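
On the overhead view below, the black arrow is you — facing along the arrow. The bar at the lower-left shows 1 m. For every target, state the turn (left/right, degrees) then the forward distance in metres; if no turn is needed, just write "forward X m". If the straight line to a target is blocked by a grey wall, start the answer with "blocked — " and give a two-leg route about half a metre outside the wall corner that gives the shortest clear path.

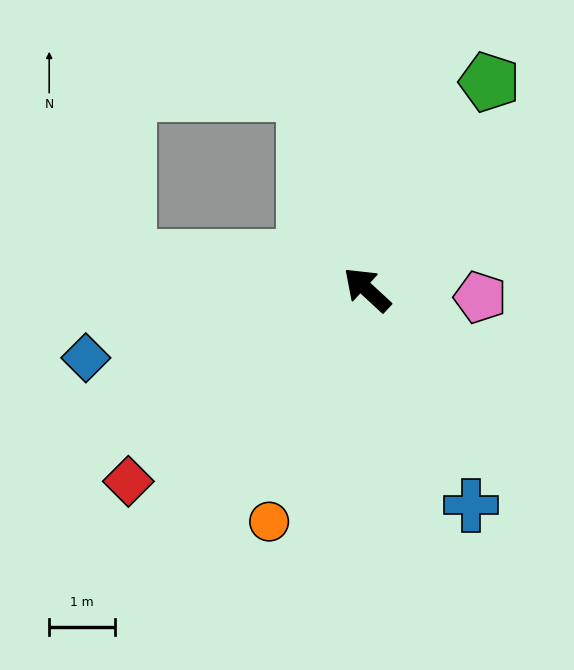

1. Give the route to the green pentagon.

turn right 78°, forward 3.7 m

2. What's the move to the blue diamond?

turn left 56°, forward 4.4 m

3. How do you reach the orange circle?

turn left 110°, forward 3.8 m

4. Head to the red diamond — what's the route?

turn left 82°, forward 4.7 m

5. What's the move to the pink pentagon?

turn right 141°, forward 1.7 m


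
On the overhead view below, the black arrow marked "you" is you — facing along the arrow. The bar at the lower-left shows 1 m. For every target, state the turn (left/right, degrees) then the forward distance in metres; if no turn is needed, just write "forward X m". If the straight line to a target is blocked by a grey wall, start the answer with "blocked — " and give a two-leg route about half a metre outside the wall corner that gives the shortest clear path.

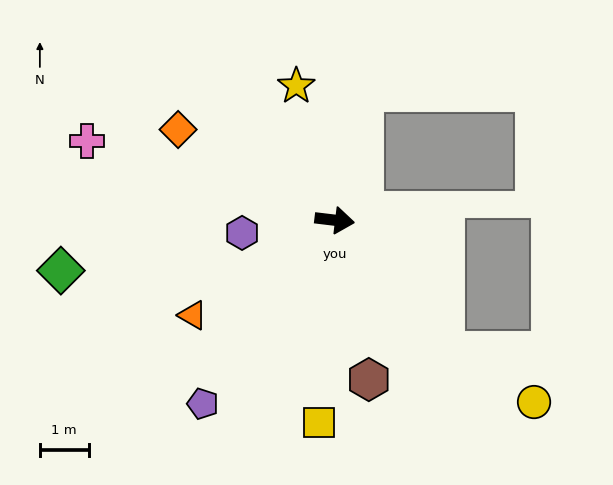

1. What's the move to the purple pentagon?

turn right 119°, forward 4.6 m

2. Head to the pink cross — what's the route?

turn left 169°, forward 5.3 m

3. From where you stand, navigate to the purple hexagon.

turn right 165°, forward 1.9 m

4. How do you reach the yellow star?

turn left 113°, forward 2.9 m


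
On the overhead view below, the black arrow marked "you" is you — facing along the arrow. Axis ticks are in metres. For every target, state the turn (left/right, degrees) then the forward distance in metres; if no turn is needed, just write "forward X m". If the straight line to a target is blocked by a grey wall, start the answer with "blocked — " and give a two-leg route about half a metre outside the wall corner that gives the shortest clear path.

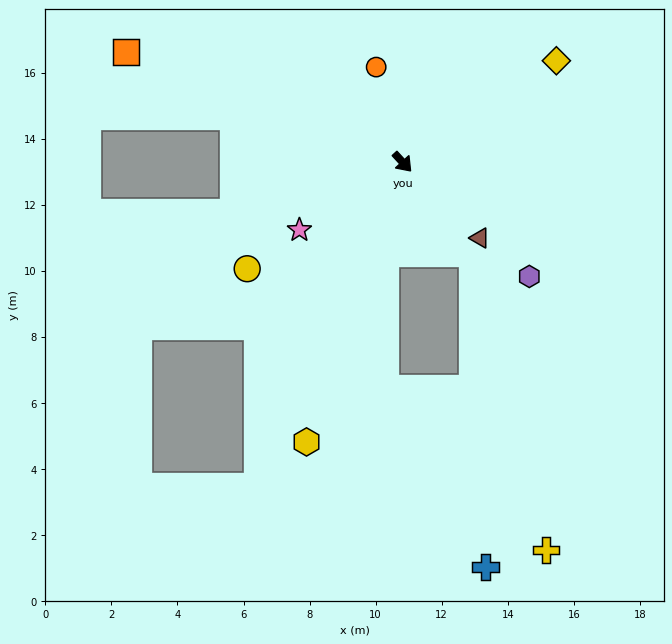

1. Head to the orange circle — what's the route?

turn left 153°, forward 3.0 m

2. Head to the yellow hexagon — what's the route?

turn right 61°, forward 9.0 m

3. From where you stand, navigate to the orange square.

turn right 154°, forward 9.0 m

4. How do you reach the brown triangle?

turn left 3°, forward 3.3 m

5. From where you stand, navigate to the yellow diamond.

turn left 81°, forward 5.6 m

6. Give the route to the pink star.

turn right 99°, forward 3.7 m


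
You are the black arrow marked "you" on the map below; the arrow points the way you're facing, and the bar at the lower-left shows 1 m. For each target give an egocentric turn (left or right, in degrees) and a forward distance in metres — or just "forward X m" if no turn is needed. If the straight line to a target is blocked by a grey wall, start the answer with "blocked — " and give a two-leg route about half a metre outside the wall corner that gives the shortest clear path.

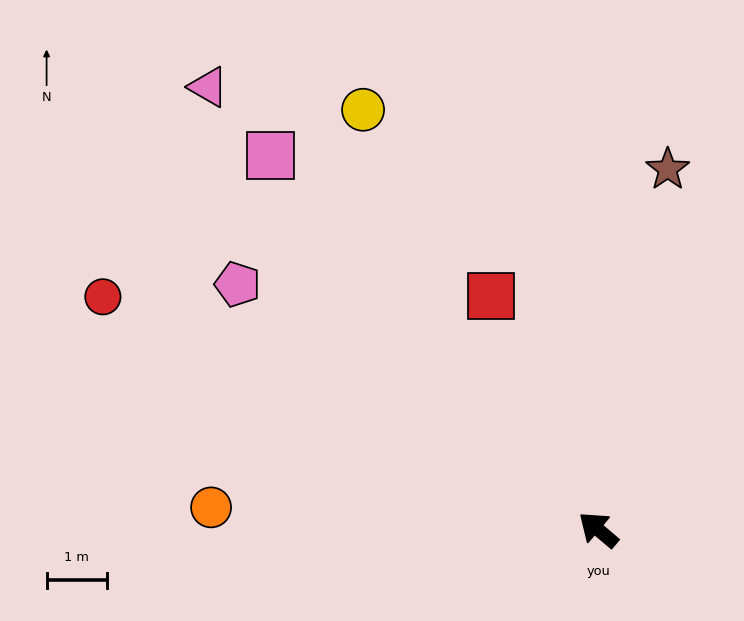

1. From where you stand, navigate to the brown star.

turn right 61°, forward 6.1 m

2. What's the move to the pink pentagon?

turn left 6°, forward 7.2 m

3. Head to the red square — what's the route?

turn right 25°, forward 4.2 m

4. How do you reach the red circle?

turn left 15°, forward 9.1 m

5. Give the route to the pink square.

turn right 9°, forward 8.2 m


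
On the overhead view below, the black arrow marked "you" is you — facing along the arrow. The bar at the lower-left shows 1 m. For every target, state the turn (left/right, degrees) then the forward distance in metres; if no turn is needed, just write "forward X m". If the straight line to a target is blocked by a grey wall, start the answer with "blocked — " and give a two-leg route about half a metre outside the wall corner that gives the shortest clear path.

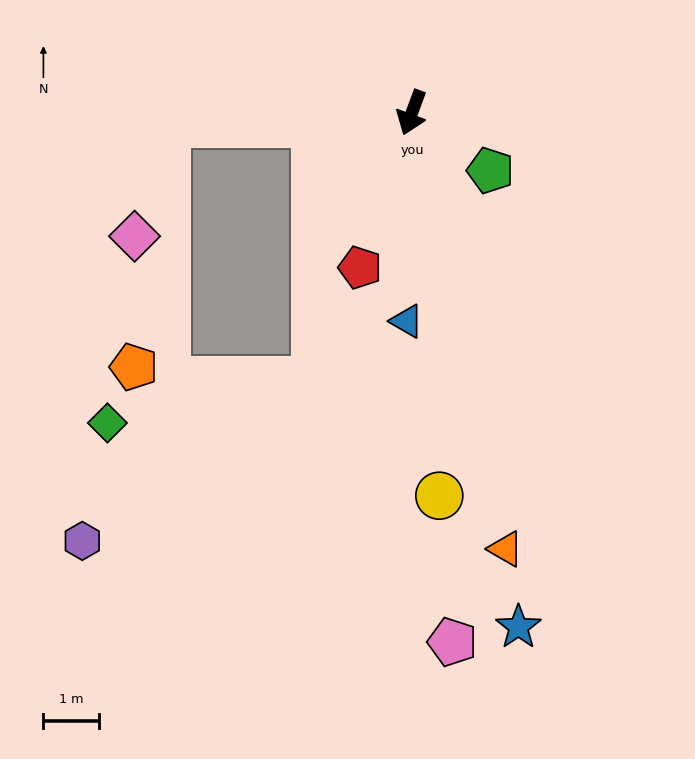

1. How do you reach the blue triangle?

turn left 19°, forward 3.8 m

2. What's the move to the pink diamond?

blocked — turn right 67°, forward 4.4 m, then turn left 71°, forward 2.1 m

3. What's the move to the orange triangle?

turn left 32°, forward 8.1 m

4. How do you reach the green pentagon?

turn left 74°, forward 1.8 m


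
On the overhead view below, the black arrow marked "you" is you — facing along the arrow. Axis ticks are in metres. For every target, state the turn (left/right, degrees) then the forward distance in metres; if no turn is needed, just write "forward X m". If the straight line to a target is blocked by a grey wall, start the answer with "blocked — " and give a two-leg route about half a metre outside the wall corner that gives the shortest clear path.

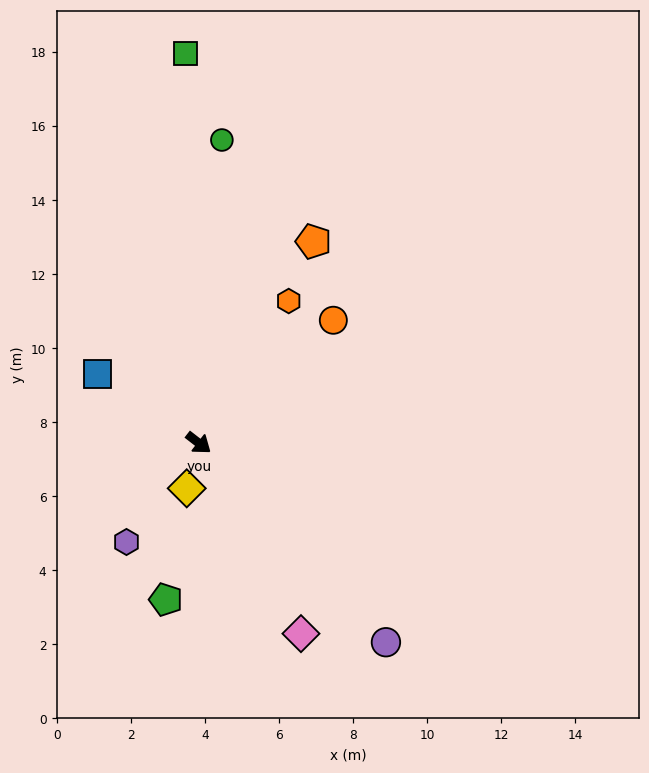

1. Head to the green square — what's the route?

turn left 130°, forward 10.5 m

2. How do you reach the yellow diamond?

turn right 67°, forward 1.3 m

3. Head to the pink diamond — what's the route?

turn right 24°, forward 5.8 m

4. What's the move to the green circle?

turn left 123°, forward 8.2 m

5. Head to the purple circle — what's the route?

turn right 9°, forward 7.4 m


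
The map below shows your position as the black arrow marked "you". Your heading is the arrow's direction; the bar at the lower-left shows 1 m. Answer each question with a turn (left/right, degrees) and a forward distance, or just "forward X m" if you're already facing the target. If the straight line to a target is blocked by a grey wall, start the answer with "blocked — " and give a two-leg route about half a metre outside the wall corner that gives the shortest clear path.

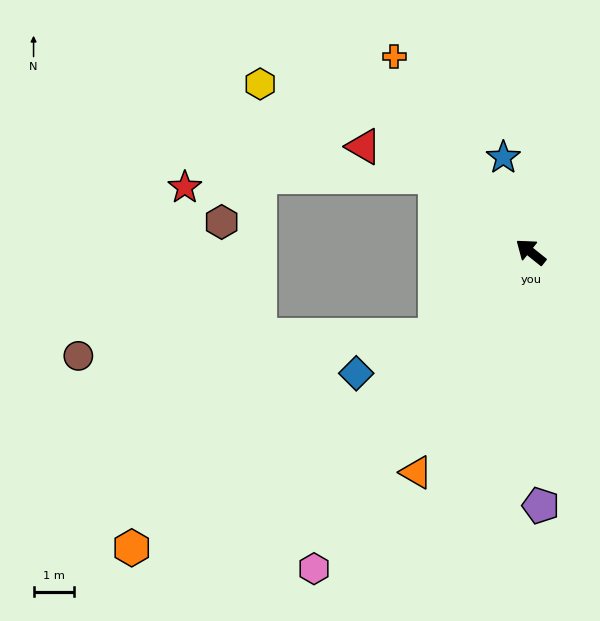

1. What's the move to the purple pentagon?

turn left 131°, forward 6.2 m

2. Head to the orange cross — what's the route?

turn right 16°, forward 5.9 m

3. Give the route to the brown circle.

blocked — turn left 80°, forward 3.1 m, then turn right 38°, forward 8.8 m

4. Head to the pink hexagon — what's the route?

turn left 94°, forward 9.4 m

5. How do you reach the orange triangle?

turn left 101°, forward 6.1 m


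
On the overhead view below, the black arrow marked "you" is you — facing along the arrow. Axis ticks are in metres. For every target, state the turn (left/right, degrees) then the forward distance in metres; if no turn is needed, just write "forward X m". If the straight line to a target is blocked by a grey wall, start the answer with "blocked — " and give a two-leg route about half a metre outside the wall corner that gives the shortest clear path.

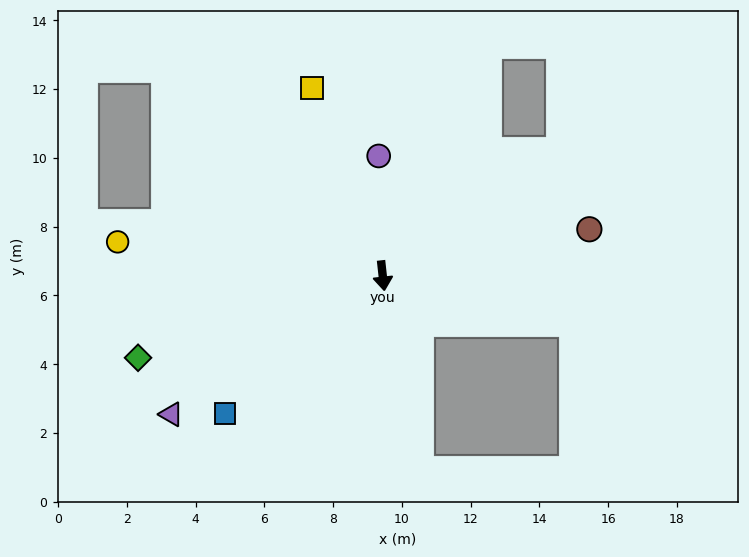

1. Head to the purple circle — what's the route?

turn left 176°, forward 3.5 m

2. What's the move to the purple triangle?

turn right 63°, forward 7.4 m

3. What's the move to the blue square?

turn right 55°, forward 6.1 m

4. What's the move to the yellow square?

turn right 166°, forward 5.8 m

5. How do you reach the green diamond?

turn right 78°, forward 7.5 m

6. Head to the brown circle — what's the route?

turn left 96°, forward 6.2 m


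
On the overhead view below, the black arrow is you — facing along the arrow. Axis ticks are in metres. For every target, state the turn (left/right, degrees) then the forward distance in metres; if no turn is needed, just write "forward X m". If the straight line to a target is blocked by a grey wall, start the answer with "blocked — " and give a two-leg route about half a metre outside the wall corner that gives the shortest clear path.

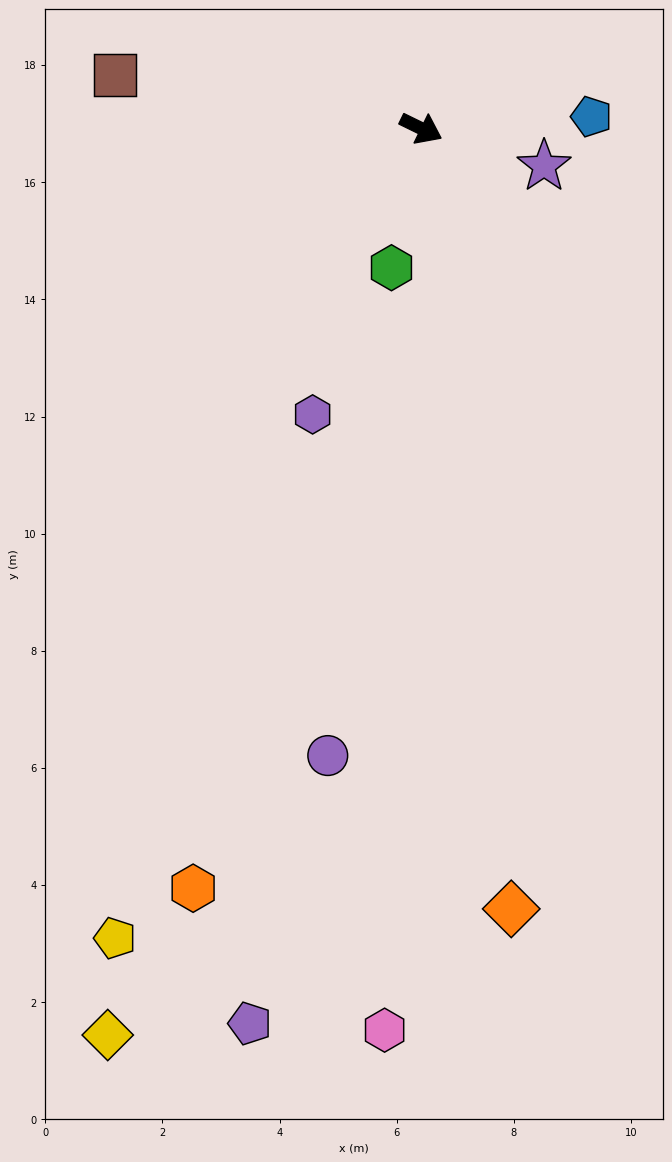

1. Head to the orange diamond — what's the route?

turn right 57°, forward 13.4 m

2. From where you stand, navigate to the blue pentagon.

turn left 30°, forward 2.9 m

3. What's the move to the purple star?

turn left 9°, forward 2.2 m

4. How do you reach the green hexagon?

turn right 76°, forward 2.4 m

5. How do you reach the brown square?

turn right 164°, forward 5.3 m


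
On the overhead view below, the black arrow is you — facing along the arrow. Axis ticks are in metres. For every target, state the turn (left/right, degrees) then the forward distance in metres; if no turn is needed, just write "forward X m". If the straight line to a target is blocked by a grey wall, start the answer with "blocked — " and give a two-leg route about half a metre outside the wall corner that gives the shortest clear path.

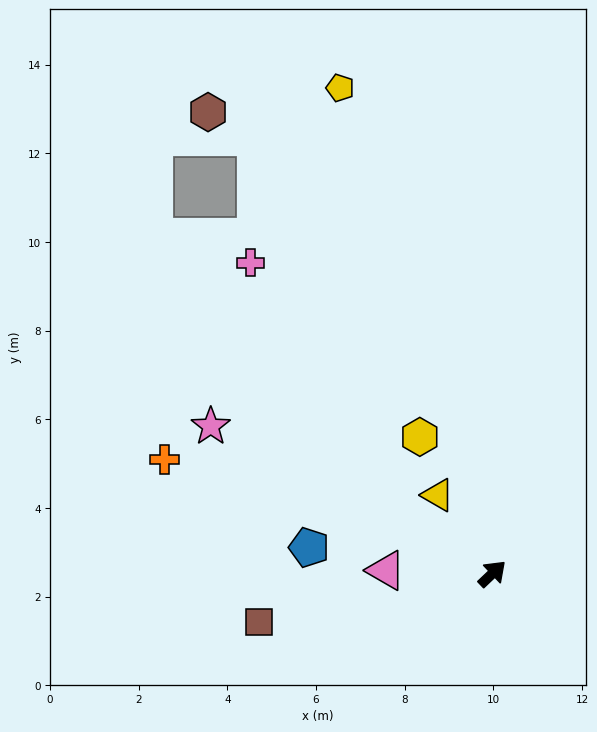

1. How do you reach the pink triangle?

turn left 135°, forward 2.4 m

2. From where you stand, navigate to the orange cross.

turn left 117°, forward 7.8 m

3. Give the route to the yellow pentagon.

turn left 64°, forward 11.5 m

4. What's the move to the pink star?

turn left 109°, forward 7.2 m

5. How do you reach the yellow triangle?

turn left 81°, forward 2.2 m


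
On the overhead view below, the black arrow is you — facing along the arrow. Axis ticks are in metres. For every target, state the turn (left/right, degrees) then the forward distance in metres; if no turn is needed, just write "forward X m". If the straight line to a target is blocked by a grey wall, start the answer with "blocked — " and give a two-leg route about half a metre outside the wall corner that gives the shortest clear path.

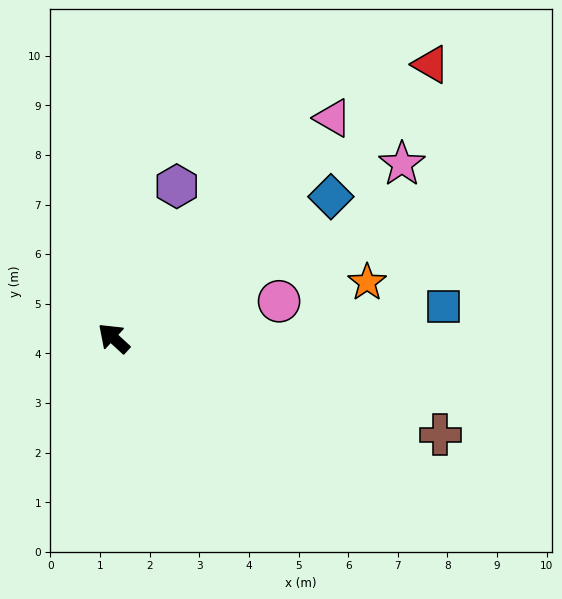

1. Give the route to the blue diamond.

turn right 104°, forward 5.2 m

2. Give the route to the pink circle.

turn right 125°, forward 3.4 m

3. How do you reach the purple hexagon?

turn right 70°, forward 3.3 m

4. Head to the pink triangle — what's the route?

turn right 92°, forward 6.3 m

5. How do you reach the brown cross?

turn right 154°, forward 6.9 m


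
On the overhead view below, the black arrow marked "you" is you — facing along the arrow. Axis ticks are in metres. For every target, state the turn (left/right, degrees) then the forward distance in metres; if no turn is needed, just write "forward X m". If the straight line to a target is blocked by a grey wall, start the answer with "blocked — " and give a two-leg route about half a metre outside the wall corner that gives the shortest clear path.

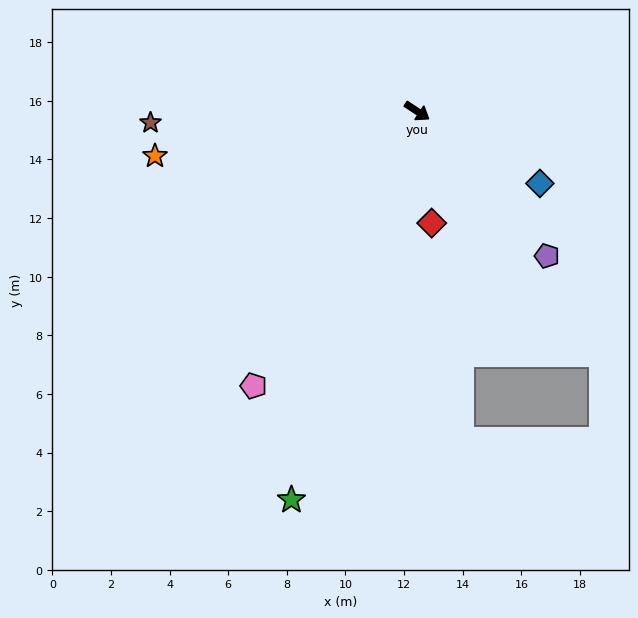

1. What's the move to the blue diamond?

turn left 3°, forward 4.9 m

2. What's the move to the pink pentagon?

turn right 87°, forward 10.9 m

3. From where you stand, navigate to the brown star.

turn right 144°, forward 9.1 m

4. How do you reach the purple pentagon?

turn right 15°, forward 6.6 m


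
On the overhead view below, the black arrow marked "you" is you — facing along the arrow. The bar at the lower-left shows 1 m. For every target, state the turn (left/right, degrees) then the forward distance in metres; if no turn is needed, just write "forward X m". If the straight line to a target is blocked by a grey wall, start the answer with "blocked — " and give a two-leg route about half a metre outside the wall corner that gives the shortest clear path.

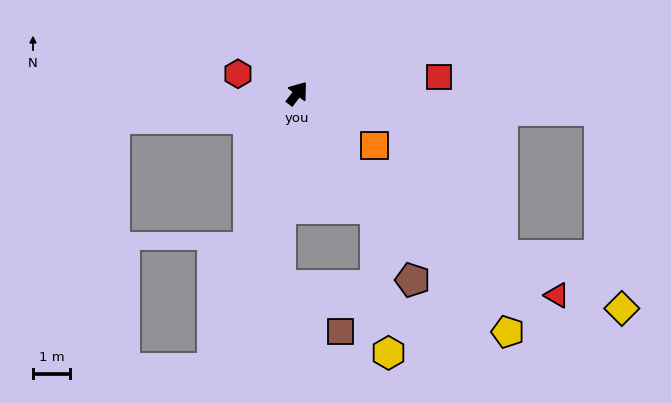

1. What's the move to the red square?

turn right 46°, forward 3.8 m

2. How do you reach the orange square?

turn right 86°, forward 2.5 m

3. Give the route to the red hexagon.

turn left 109°, forward 1.7 m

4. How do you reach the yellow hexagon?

blocked — turn right 108°, forward 3.7 m, then turn right 29°, forward 3.9 m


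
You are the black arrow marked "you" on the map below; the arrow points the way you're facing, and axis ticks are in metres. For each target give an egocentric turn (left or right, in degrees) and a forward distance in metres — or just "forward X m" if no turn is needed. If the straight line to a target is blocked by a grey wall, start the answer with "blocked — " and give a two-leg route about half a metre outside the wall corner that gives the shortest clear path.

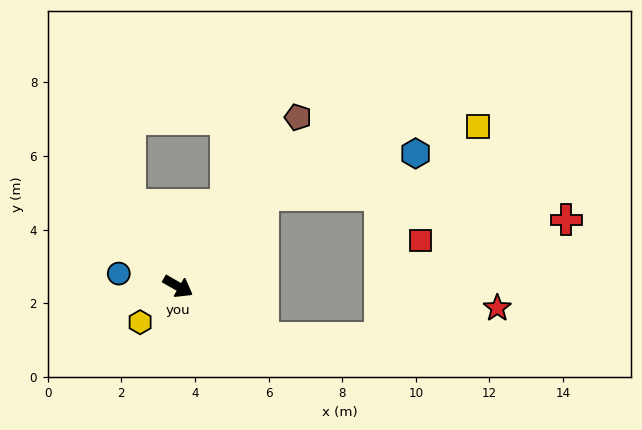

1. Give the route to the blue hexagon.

blocked — turn left 77°, forward 3.4 m, then turn right 32°, forward 4.3 m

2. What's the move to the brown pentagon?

turn left 85°, forward 5.6 m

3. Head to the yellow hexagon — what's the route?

turn right 107°, forward 1.4 m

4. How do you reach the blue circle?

turn right 162°, forward 1.6 m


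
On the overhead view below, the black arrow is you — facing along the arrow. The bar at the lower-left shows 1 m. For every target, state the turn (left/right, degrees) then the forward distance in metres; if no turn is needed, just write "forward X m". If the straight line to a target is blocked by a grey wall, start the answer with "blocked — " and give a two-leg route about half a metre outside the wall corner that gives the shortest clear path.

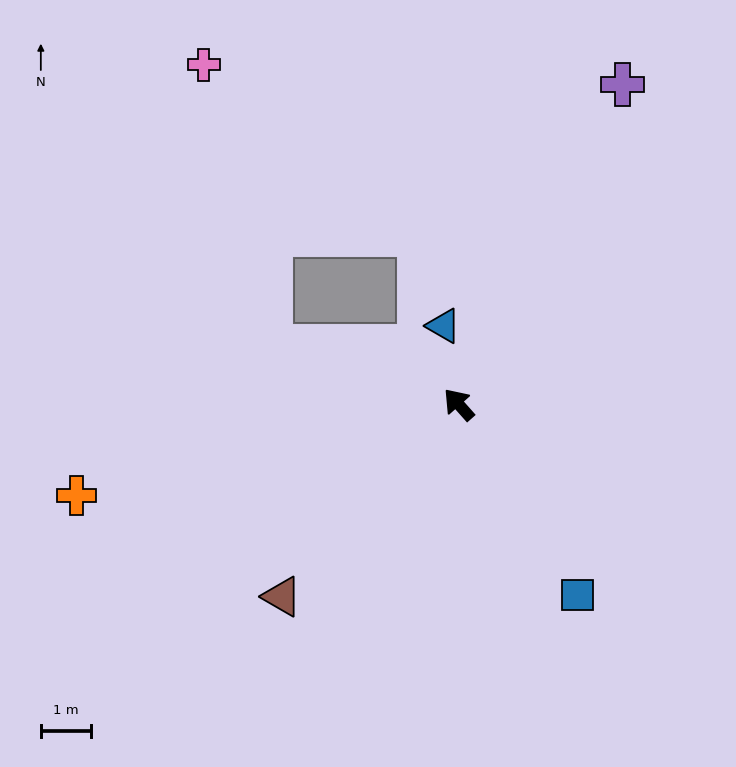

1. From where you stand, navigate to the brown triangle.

turn left 96°, forward 5.2 m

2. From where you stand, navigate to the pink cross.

blocked — turn left 31°, forward 3.9 m, then turn right 59°, forward 5.7 m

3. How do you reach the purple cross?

turn right 69°, forward 7.1 m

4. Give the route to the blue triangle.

turn right 31°, forward 1.6 m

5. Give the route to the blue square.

turn left 170°, forward 4.5 m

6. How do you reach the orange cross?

turn left 62°, forward 7.8 m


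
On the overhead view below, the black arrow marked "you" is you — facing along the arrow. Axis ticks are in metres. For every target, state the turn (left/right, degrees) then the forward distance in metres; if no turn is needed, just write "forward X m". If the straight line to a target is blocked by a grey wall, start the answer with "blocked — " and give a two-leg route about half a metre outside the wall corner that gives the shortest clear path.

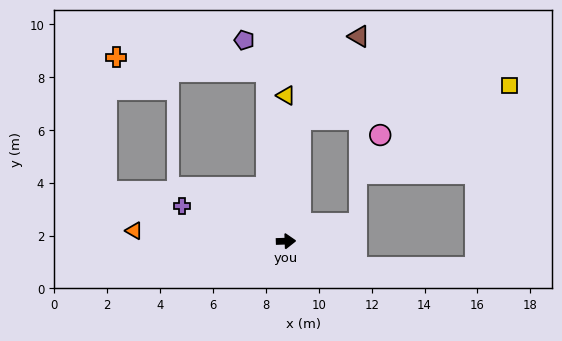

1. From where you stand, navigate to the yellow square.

blocked — turn left 81°, forward 4.6 m, then turn right 74°, forward 8.0 m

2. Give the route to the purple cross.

turn left 159°, forward 4.2 m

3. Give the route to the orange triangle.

turn left 174°, forward 5.8 m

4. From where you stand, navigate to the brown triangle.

blocked — turn left 81°, forward 4.6 m, then turn right 28°, forward 3.8 m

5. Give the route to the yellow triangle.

turn left 88°, forward 5.5 m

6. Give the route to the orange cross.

blocked — turn left 94°, forward 6.5 m, then turn left 79°, forward 5.7 m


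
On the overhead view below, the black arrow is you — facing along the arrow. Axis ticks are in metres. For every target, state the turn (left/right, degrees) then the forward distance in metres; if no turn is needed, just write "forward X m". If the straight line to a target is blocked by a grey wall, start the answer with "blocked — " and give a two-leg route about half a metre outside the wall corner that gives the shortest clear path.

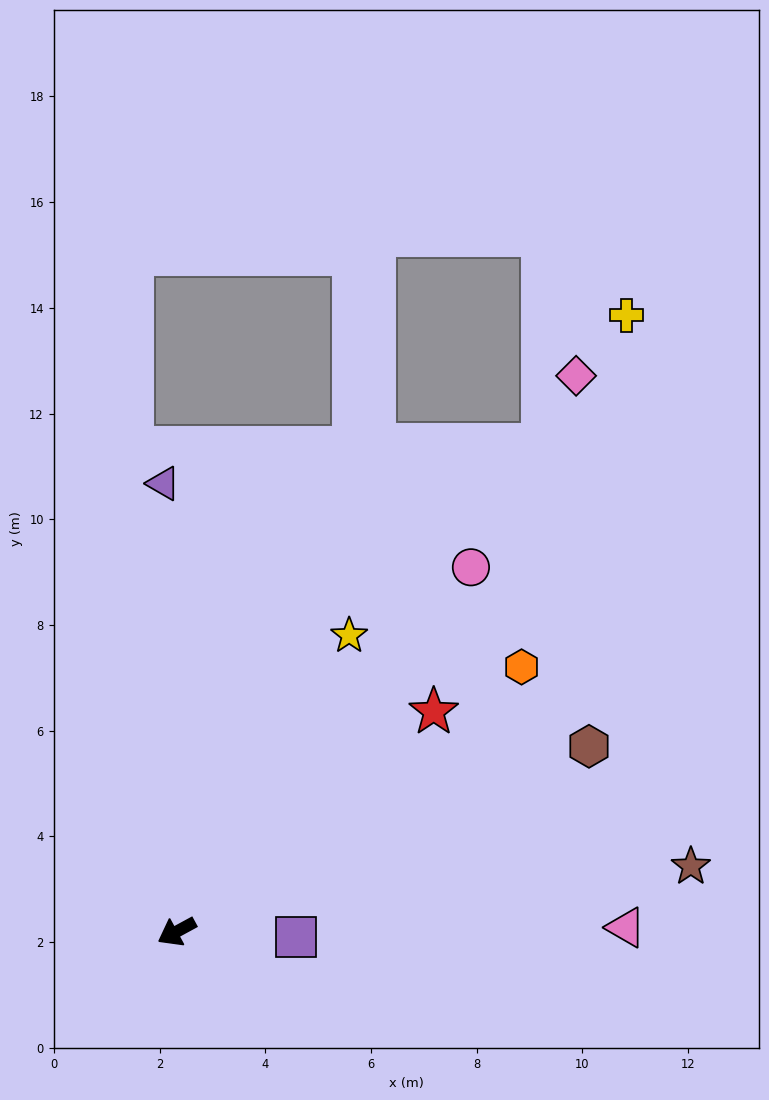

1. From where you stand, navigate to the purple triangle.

turn right 117°, forward 8.5 m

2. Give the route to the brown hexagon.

turn left 176°, forward 8.6 m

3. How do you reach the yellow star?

turn right 149°, forward 6.5 m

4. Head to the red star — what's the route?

turn right 168°, forward 6.4 m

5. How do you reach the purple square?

turn left 149°, forward 2.3 m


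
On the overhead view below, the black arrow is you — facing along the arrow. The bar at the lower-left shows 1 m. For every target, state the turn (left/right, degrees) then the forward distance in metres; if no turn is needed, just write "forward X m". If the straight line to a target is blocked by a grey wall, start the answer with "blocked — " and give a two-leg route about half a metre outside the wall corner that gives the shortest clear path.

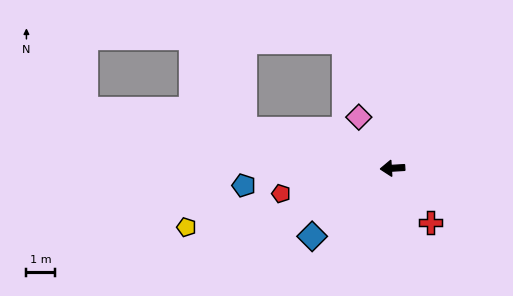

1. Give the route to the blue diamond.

turn left 37°, forward 3.6 m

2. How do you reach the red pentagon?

turn left 9°, forward 3.9 m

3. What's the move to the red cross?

turn left 122°, forward 2.3 m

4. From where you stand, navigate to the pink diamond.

turn right 60°, forward 2.1 m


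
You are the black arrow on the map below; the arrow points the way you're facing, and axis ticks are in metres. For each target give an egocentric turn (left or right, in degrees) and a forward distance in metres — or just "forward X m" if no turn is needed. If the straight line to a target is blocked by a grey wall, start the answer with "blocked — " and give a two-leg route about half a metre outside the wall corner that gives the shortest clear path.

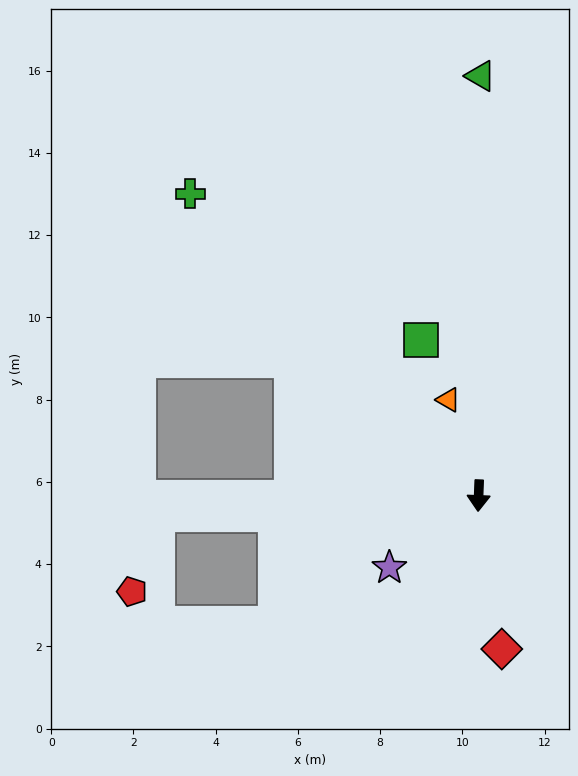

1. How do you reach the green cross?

turn right 134°, forward 10.2 m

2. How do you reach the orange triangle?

turn right 160°, forward 2.4 m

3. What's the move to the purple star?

turn right 49°, forward 2.8 m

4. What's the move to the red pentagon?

blocked — turn right 85°, forward 7.8 m, then turn left 69°, forward 2.0 m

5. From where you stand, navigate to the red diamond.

turn left 11°, forward 3.8 m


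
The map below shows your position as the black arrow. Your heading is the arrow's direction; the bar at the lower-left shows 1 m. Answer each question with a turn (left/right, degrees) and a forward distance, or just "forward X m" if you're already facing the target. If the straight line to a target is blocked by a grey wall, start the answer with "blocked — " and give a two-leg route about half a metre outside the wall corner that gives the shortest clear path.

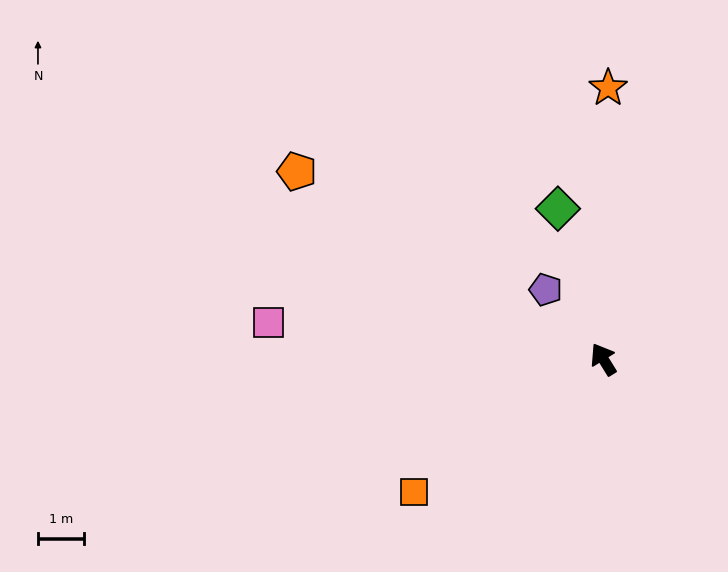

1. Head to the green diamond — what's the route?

turn right 15°, forward 3.4 m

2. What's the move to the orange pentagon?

turn left 27°, forward 7.8 m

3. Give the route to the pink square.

turn left 52°, forward 7.3 m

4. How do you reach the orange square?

turn left 93°, forward 5.0 m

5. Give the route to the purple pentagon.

turn left 8°, forward 1.9 m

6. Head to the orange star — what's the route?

turn right 33°, forward 5.9 m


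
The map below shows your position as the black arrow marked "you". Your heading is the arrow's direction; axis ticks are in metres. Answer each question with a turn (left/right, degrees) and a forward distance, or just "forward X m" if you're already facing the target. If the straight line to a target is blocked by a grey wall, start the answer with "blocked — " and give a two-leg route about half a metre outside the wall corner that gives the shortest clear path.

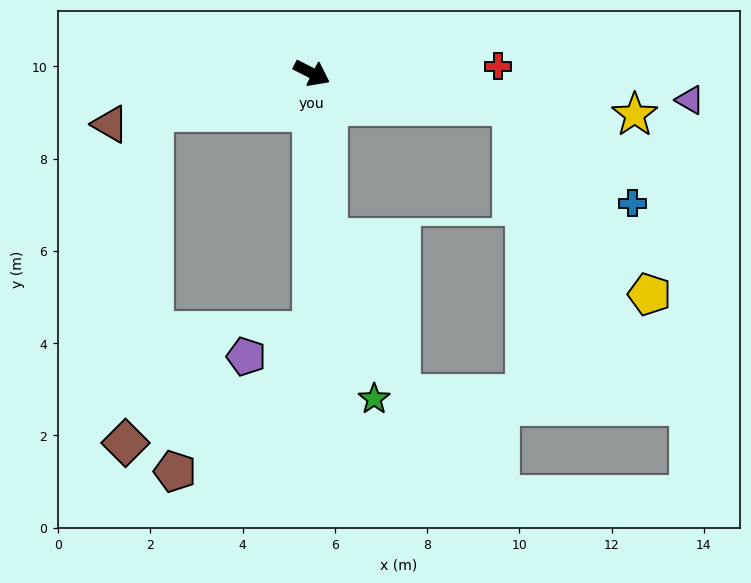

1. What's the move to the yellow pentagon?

blocked — turn left 18°, forward 4.4 m, then turn right 45°, forward 5.0 m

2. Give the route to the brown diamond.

blocked — turn right 139°, forward 3.5 m, then turn left 71°, forward 7.2 m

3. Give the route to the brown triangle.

turn right 139°, forward 4.5 m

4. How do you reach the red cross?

turn left 29°, forward 4.0 m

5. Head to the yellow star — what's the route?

turn left 20°, forward 7.1 m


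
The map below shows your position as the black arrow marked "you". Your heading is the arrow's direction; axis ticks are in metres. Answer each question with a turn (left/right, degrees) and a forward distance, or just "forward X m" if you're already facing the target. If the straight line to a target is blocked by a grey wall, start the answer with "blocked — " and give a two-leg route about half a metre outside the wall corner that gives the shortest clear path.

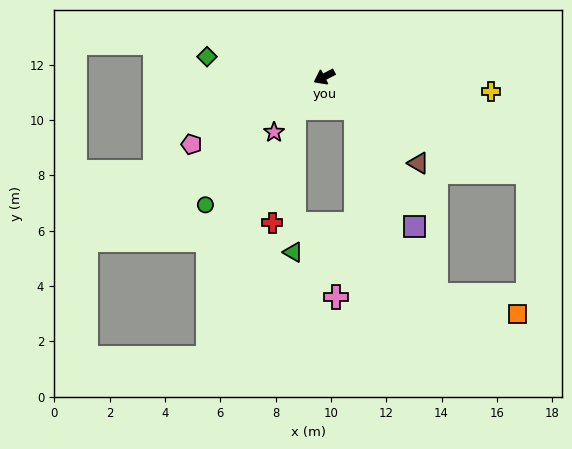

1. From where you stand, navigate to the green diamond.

turn right 37°, forward 4.3 m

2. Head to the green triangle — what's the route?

blocked — turn left 20°, forward 1.6 m, then turn left 42°, forward 5.2 m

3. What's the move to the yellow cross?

turn left 148°, forward 6.1 m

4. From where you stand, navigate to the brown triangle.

turn left 110°, forward 4.6 m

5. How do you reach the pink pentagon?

forward 5.4 m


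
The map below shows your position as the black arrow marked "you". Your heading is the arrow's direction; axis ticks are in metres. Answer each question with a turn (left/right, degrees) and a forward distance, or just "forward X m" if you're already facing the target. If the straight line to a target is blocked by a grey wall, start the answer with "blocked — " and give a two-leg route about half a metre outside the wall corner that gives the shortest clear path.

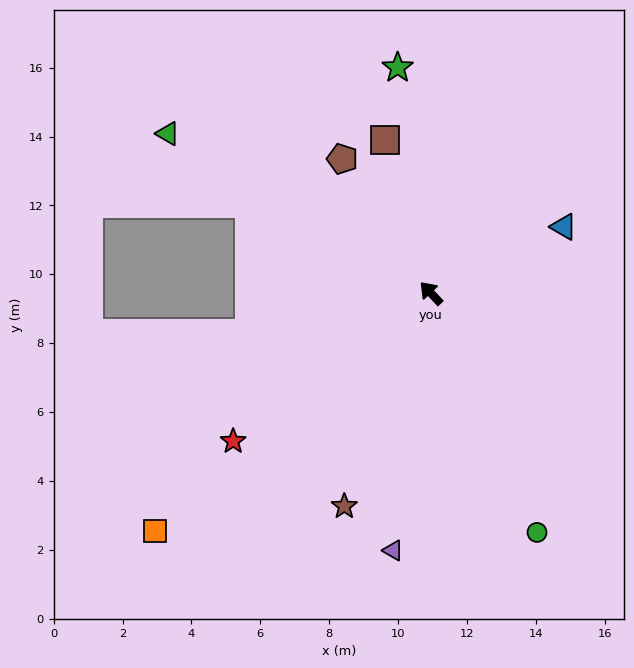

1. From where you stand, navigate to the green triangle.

turn left 16°, forward 8.9 m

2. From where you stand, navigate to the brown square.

turn right 26°, forward 4.6 m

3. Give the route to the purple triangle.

turn left 128°, forward 7.5 m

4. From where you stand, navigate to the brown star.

turn left 115°, forward 6.7 m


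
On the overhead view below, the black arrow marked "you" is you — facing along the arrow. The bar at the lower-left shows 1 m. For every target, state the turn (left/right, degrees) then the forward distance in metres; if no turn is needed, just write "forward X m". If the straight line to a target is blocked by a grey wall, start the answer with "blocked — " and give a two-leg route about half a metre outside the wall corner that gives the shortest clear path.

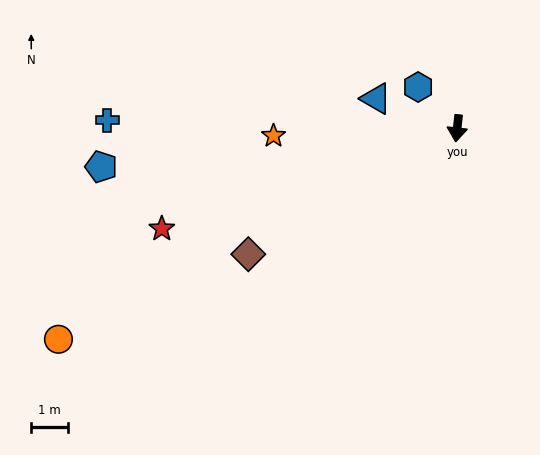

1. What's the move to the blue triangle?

turn right 104°, forward 2.4 m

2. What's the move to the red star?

turn right 65°, forward 8.6 m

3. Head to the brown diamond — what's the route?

turn right 53°, forward 6.7 m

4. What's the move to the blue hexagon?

turn right 130°, forward 1.6 m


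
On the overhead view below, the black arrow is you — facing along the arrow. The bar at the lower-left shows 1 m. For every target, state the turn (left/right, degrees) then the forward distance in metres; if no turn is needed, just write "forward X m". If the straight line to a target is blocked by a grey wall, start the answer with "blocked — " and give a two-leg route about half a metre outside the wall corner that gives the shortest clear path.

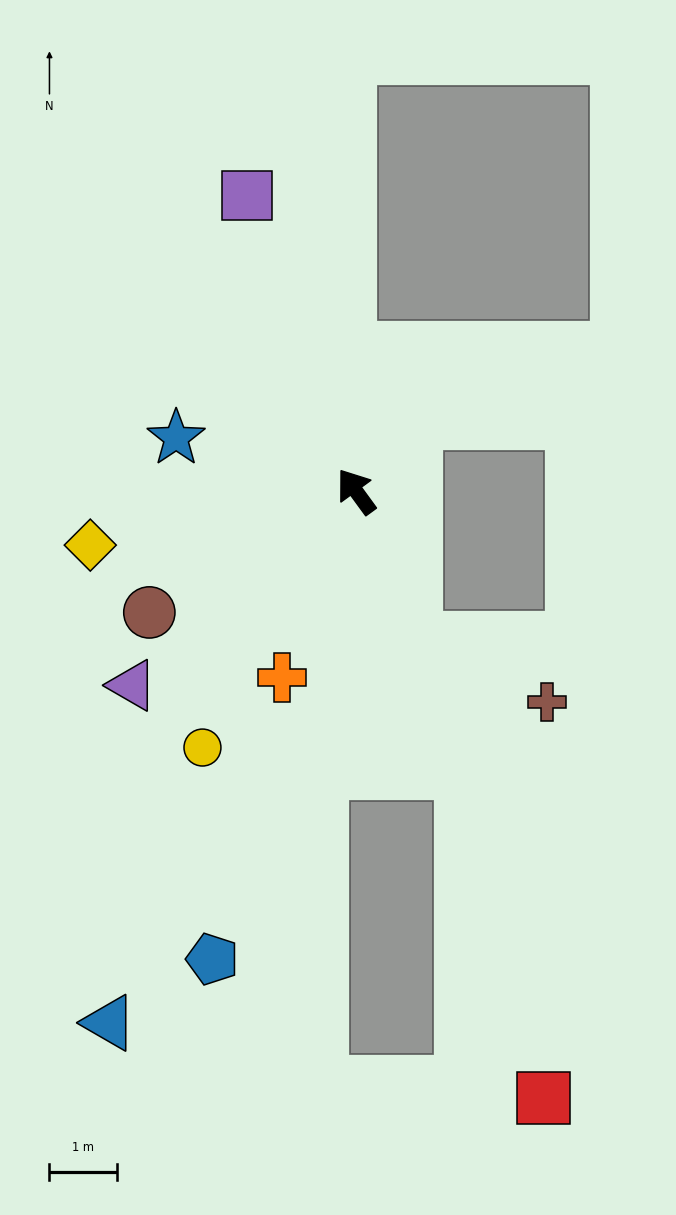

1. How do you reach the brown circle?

turn left 84°, forward 3.6 m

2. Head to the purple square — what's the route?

turn right 16°, forward 4.7 m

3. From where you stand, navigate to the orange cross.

turn left 122°, forward 3.0 m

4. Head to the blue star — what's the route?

turn left 37°, forward 2.8 m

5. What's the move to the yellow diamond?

turn left 65°, forward 4.0 m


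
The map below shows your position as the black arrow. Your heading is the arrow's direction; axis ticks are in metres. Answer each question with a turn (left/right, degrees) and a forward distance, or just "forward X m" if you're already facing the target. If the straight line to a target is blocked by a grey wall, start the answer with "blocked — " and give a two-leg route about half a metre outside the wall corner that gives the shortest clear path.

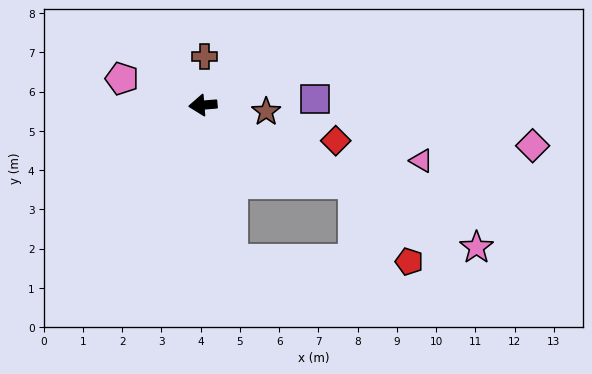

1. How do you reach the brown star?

turn left 169°, forward 1.6 m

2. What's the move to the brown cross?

turn right 97°, forward 1.2 m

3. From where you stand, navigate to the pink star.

turn left 148°, forward 7.9 m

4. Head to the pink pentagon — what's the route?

turn right 23°, forward 2.2 m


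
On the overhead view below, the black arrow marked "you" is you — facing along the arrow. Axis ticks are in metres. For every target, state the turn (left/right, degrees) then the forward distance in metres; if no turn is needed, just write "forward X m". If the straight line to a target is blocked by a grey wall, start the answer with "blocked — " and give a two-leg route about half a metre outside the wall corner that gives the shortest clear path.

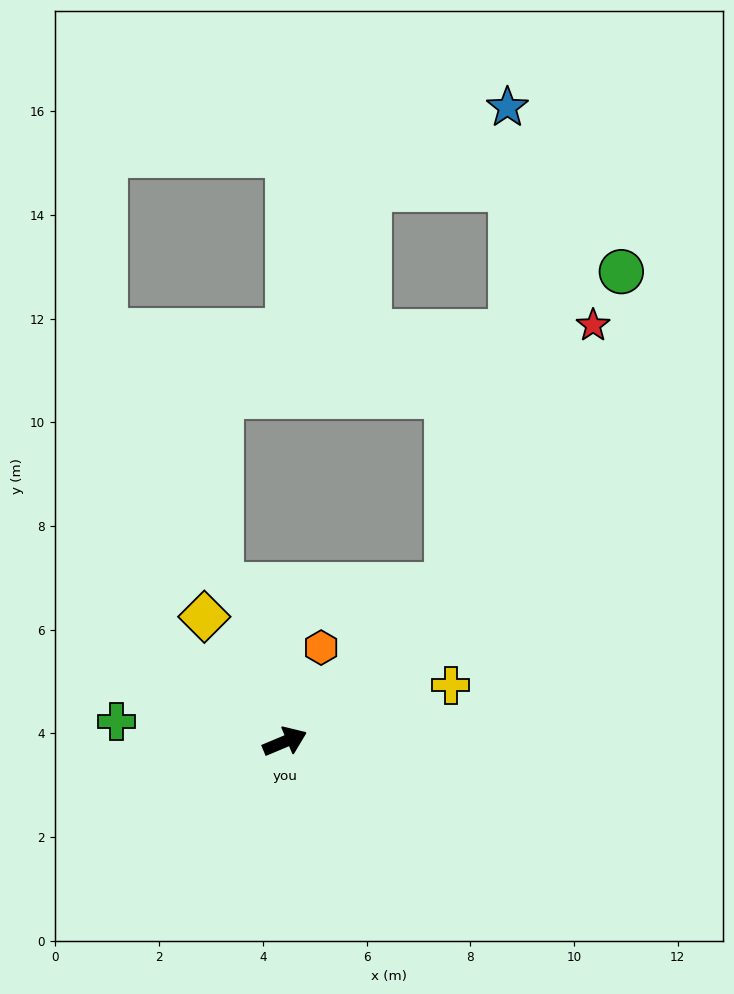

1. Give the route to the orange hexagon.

turn left 46°, forward 1.9 m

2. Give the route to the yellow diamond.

turn left 100°, forward 2.9 m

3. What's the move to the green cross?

turn left 151°, forward 3.3 m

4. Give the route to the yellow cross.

turn right 4°, forward 3.4 m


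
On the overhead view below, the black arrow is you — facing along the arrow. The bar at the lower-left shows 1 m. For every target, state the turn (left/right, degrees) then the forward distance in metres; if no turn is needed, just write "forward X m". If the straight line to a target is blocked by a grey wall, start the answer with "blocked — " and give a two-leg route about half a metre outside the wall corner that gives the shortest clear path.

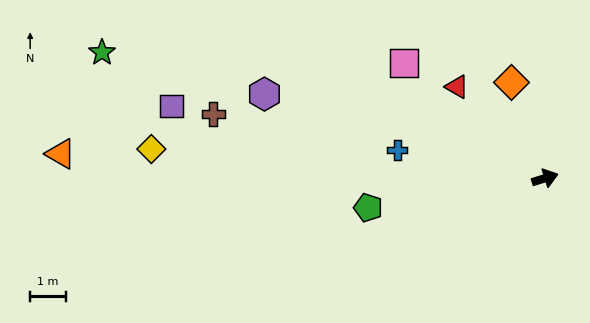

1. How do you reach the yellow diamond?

turn left 158°, forward 11.2 m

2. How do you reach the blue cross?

turn left 152°, forward 4.3 m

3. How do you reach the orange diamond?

turn left 92°, forward 2.9 m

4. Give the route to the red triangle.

turn left 117°, forward 3.6 m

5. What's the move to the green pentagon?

turn left 172°, forward 5.1 m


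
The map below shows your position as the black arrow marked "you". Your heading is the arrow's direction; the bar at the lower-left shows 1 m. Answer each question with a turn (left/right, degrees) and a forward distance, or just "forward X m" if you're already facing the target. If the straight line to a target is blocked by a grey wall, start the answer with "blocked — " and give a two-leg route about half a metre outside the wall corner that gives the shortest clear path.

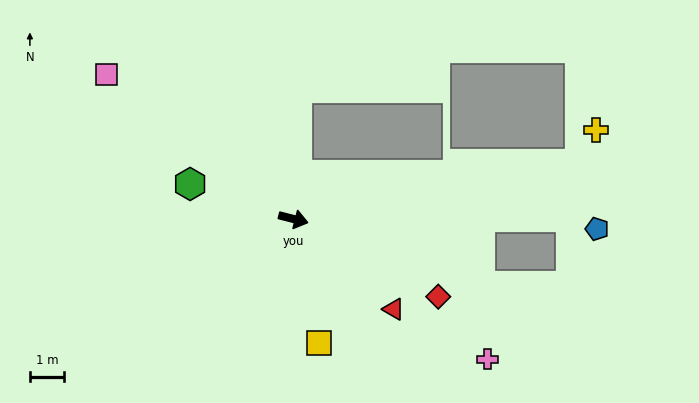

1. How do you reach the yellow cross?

blocked — turn left 25°, forward 8.5 m, then turn left 52°, forward 1.1 m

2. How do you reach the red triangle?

turn right 28°, forward 3.9 m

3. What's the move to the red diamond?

turn right 14°, forward 4.8 m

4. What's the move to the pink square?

turn left 157°, forward 6.9 m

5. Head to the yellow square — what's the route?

turn right 64°, forward 3.7 m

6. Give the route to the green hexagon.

turn left 176°, forward 3.2 m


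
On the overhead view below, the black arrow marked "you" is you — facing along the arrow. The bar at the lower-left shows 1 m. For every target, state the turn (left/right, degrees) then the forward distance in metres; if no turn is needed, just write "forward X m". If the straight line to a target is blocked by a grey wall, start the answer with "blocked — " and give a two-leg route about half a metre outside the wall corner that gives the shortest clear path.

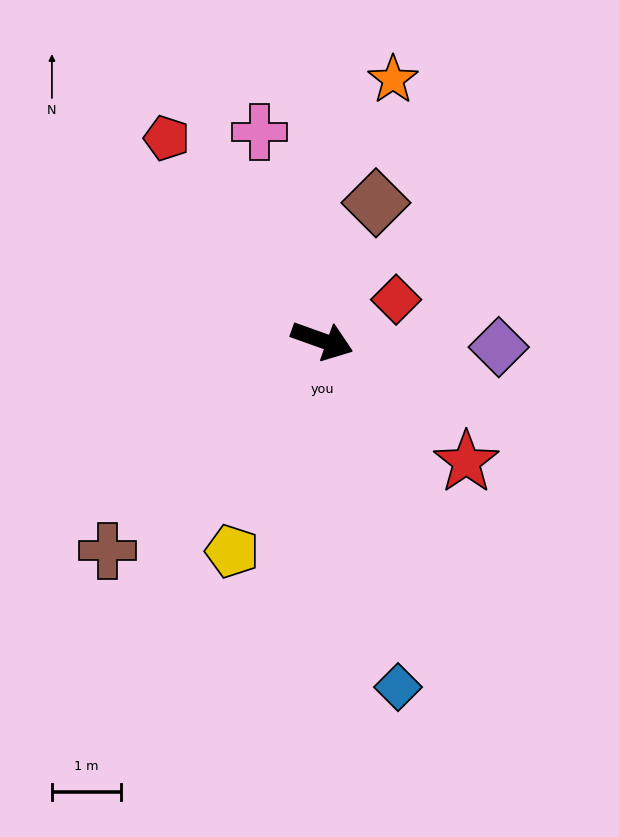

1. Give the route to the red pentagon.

turn left 147°, forward 3.7 m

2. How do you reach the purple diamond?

turn left 18°, forward 2.5 m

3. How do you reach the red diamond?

turn left 49°, forward 1.2 m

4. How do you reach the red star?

turn right 20°, forward 2.7 m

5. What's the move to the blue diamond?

turn right 58°, forward 5.1 m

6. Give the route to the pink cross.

turn left 126°, forward 3.1 m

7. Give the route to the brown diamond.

turn left 88°, forward 2.1 m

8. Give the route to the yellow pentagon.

turn right 93°, forward 3.3 m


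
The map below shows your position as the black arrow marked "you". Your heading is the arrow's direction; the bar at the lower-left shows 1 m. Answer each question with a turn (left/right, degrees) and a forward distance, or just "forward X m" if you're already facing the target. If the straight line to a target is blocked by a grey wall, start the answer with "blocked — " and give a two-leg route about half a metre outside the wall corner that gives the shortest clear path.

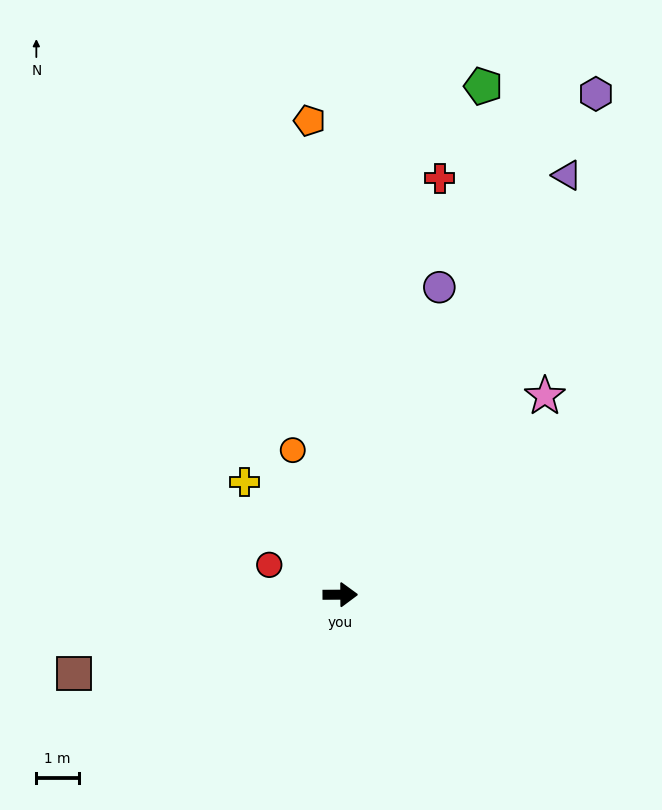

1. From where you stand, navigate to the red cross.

turn left 76°, forward 10.1 m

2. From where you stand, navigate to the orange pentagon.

turn left 93°, forward 11.2 m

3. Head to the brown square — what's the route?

turn right 164°, forward 6.5 m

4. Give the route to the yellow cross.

turn left 130°, forward 3.5 m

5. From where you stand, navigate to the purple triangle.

turn left 61°, forward 11.2 m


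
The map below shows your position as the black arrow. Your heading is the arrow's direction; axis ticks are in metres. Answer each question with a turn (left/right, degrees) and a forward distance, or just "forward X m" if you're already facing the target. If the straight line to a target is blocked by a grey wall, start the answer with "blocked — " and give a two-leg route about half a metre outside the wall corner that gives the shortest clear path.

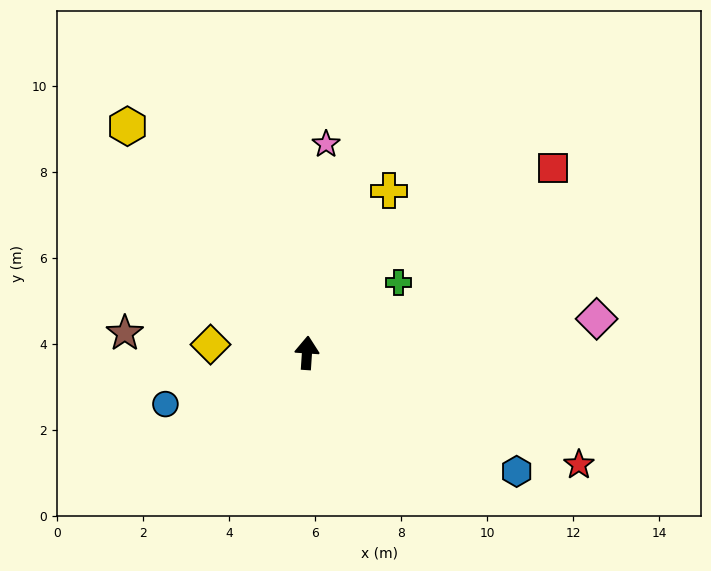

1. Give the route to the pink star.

forward 4.9 m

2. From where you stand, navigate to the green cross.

turn right 49°, forward 2.7 m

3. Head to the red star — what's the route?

turn right 109°, forward 6.8 m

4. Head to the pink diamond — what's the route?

turn right 80°, forward 6.8 m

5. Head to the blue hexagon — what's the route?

turn right 116°, forward 5.6 m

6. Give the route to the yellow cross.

turn right 23°, forward 4.2 m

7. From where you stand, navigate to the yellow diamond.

turn left 89°, forward 2.3 m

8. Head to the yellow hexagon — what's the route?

turn left 42°, forward 6.7 m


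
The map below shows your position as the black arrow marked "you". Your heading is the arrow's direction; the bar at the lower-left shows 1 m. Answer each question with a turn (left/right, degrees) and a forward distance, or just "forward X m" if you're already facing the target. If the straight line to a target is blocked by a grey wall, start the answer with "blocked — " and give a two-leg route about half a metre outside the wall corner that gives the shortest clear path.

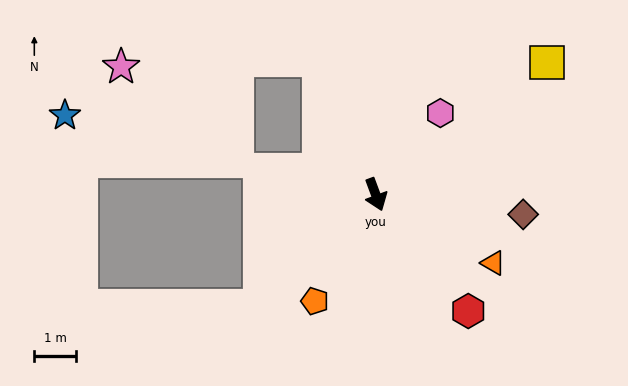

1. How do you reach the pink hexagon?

turn left 121°, forward 2.5 m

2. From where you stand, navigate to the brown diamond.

turn left 62°, forward 3.6 m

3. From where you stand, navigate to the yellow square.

turn left 107°, forward 5.2 m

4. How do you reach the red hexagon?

turn left 18°, forward 3.6 m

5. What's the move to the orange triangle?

turn left 39°, forward 3.3 m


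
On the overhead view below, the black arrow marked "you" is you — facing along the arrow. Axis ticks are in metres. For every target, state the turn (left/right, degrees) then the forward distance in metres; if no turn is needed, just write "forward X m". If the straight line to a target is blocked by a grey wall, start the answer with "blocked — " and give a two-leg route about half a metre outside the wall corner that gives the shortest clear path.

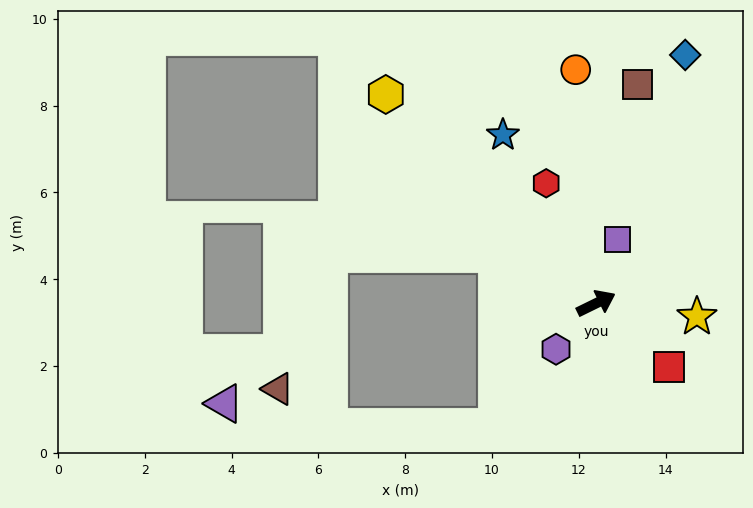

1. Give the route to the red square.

turn right 67°, forward 2.2 m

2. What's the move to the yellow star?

turn right 34°, forward 2.3 m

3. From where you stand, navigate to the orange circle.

turn left 69°, forward 5.4 m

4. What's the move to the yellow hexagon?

turn left 109°, forward 6.8 m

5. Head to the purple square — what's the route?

turn left 45°, forward 1.6 m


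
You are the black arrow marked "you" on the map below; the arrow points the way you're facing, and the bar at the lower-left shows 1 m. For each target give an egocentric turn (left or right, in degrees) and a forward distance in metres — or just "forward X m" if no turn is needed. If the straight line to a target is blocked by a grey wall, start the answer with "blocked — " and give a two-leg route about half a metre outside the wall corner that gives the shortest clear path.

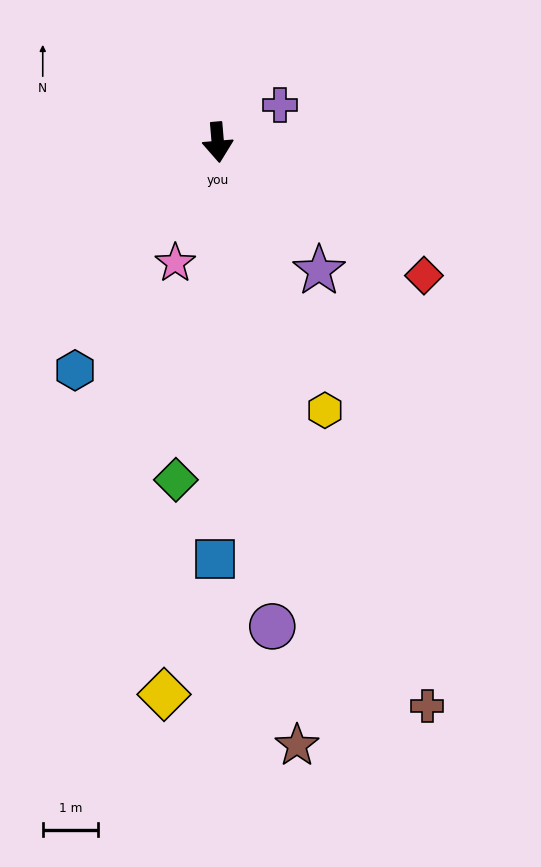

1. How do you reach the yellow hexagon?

turn left 17°, forward 5.2 m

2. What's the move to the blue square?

turn right 5°, forward 7.6 m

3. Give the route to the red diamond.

turn left 52°, forward 4.5 m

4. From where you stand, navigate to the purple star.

turn left 33°, forward 3.0 m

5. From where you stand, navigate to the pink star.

turn right 24°, forward 2.3 m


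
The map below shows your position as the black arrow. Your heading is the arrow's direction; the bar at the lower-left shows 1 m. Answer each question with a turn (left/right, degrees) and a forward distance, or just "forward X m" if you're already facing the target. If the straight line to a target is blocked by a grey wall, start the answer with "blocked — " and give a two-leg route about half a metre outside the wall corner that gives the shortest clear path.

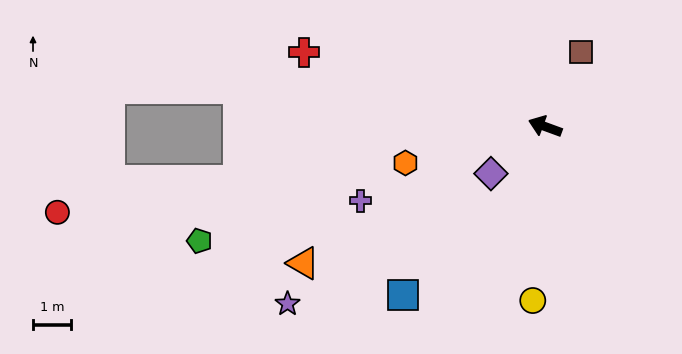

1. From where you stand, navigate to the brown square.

turn right 95°, forward 2.2 m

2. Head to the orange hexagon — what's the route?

turn left 35°, forward 3.8 m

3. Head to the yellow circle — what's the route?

turn left 106°, forward 4.6 m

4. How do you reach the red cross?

turn left 3°, forward 6.6 m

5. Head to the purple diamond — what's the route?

turn left 61°, forward 1.9 m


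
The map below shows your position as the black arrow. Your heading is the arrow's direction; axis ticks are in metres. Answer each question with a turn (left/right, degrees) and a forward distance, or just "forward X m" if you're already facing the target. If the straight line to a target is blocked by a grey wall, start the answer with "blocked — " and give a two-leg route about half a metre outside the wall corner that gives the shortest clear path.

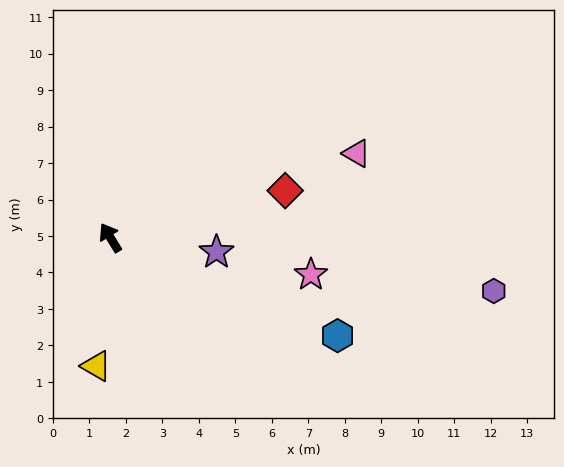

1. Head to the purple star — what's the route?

turn right 129°, forward 2.9 m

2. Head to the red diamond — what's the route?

turn right 107°, forward 5.0 m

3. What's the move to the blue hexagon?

turn right 145°, forward 6.8 m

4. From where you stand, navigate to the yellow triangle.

turn left 142°, forward 3.5 m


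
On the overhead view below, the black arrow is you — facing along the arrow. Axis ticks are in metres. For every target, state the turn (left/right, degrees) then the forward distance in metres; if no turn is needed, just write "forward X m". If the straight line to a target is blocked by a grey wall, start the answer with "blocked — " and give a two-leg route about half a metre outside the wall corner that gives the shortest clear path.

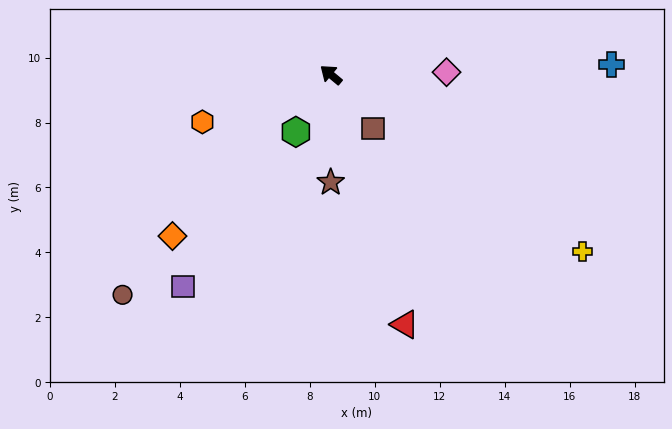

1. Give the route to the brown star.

turn left 130°, forward 3.3 m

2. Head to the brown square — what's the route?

turn left 168°, forward 2.1 m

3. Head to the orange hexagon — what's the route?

turn left 60°, forward 4.2 m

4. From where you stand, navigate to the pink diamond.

turn right 139°, forward 3.6 m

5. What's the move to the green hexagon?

turn left 98°, forward 2.1 m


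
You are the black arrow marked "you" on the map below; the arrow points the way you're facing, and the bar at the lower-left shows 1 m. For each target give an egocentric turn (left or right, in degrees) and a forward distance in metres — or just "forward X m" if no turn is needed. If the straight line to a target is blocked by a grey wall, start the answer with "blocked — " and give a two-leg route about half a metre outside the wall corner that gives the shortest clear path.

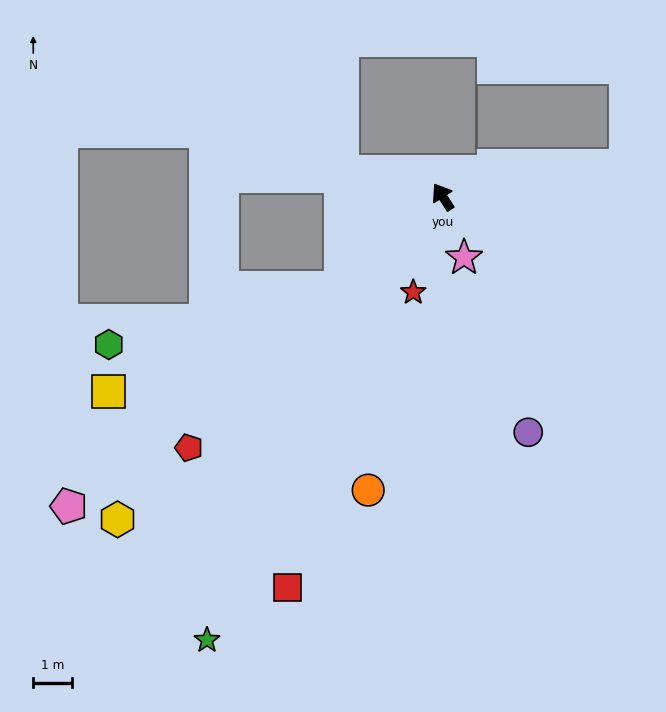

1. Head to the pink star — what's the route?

turn left 167°, forward 1.6 m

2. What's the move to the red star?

turn left 130°, forward 2.5 m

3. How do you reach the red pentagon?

turn left 102°, forward 9.1 m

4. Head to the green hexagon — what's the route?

blocked — turn left 99°, forward 3.5 m, then turn right 28°, forward 6.1 m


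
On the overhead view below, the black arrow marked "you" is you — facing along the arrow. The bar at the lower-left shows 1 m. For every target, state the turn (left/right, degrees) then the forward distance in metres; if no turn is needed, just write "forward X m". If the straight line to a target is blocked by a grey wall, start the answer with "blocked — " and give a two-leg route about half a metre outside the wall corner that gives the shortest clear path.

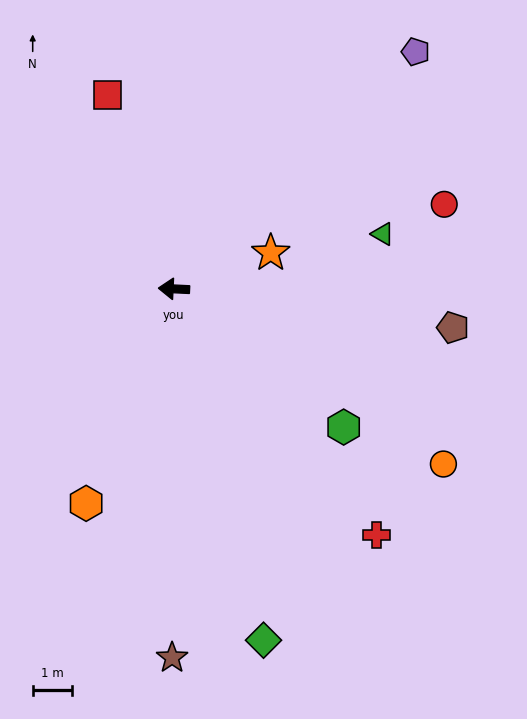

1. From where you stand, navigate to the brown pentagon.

turn left 175°, forward 7.3 m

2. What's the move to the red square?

turn right 68°, forward 5.3 m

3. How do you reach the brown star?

turn left 92°, forward 9.5 m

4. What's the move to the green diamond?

turn left 107°, forward 9.3 m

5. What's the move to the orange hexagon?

turn left 70°, forward 6.0 m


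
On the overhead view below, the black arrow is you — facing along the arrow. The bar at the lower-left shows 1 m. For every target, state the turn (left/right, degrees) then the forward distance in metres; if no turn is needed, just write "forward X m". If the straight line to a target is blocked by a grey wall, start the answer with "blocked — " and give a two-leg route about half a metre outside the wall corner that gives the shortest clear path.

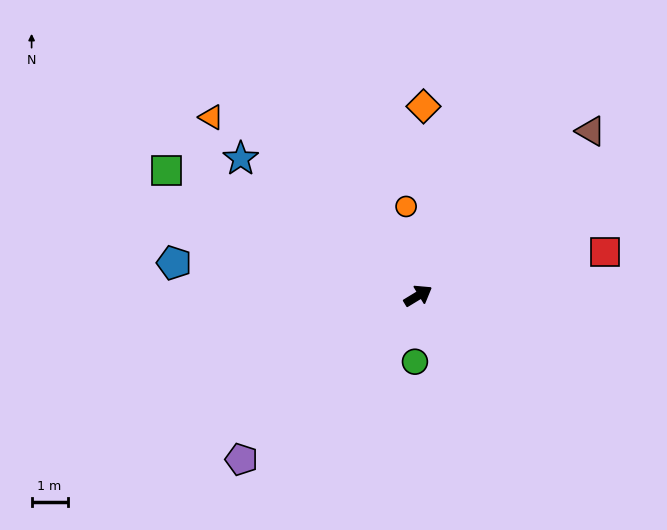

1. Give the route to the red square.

turn right 18°, forward 5.4 m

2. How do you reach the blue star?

turn left 111°, forward 6.2 m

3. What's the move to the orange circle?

turn left 66°, forward 2.5 m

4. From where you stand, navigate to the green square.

turn left 122°, forward 7.8 m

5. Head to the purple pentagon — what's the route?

turn right 168°, forward 6.7 m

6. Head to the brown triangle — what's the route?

turn left 12°, forward 6.6 m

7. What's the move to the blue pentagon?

turn left 141°, forward 6.9 m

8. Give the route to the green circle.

turn right 124°, forward 1.8 m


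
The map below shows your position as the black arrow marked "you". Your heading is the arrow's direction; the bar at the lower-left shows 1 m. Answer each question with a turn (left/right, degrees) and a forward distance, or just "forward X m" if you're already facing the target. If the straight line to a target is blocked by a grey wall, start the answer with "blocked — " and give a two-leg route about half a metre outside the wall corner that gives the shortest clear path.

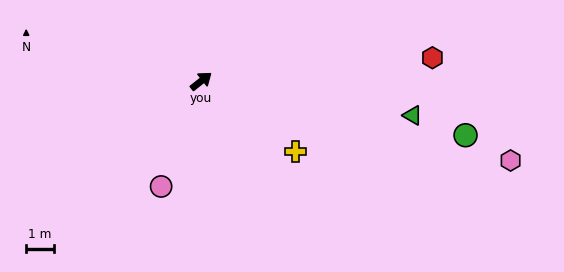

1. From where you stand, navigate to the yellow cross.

turn right 75°, forward 4.3 m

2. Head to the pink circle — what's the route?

turn right 149°, forward 4.1 m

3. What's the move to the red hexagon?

turn right 33°, forward 8.4 m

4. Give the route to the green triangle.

turn right 48°, forward 7.8 m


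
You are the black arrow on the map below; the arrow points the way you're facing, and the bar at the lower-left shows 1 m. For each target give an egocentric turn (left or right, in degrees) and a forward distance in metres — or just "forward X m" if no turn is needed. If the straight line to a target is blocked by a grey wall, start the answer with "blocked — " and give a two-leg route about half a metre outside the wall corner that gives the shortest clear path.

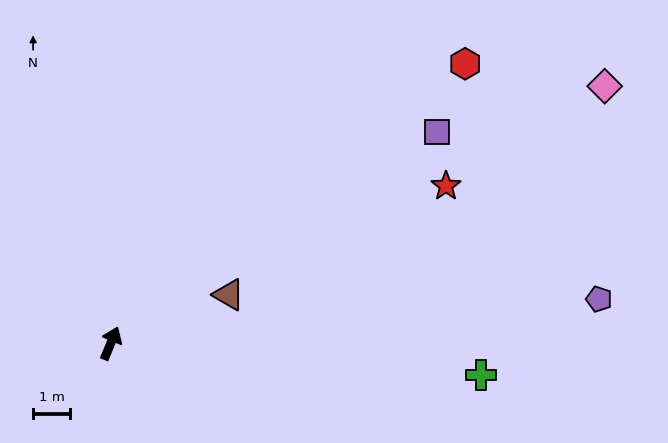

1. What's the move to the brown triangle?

turn right 45°, forward 3.4 m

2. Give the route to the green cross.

turn right 72°, forward 10.0 m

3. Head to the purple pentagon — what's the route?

turn right 62°, forward 13.1 m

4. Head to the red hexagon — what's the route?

turn right 29°, forward 12.1 m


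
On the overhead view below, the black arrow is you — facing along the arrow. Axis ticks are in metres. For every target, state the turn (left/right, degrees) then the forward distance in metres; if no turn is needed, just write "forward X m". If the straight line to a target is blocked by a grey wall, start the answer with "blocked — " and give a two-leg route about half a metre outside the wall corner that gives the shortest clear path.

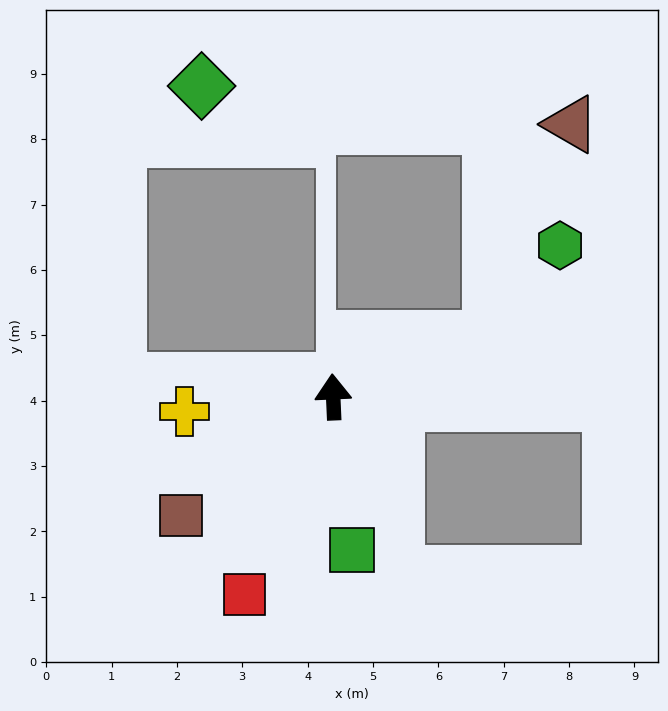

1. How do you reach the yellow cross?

turn left 93°, forward 2.3 m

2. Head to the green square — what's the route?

turn right 176°, forward 2.4 m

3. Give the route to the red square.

turn left 153°, forward 3.3 m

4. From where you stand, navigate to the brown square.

turn left 125°, forward 2.9 m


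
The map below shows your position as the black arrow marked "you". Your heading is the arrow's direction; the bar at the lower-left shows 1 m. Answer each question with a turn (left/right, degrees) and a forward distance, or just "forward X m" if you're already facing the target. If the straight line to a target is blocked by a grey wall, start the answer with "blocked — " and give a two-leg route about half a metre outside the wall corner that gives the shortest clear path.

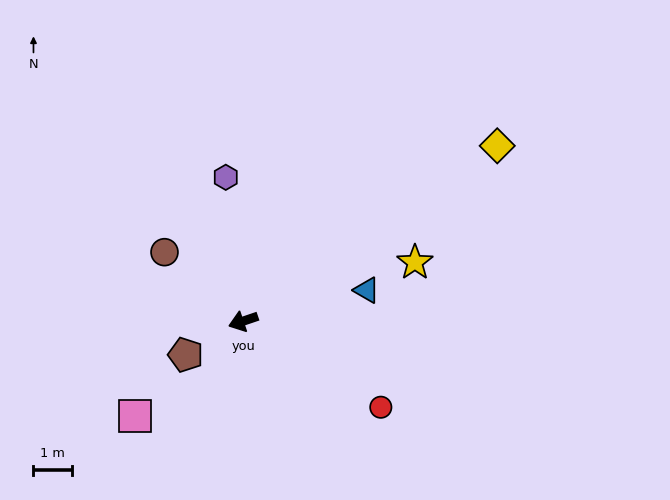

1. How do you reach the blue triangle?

turn left 175°, forward 3.3 m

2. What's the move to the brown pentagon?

turn left 12°, forward 1.7 m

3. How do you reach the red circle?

turn left 129°, forward 4.2 m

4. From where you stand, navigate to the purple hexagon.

turn right 102°, forward 3.7 m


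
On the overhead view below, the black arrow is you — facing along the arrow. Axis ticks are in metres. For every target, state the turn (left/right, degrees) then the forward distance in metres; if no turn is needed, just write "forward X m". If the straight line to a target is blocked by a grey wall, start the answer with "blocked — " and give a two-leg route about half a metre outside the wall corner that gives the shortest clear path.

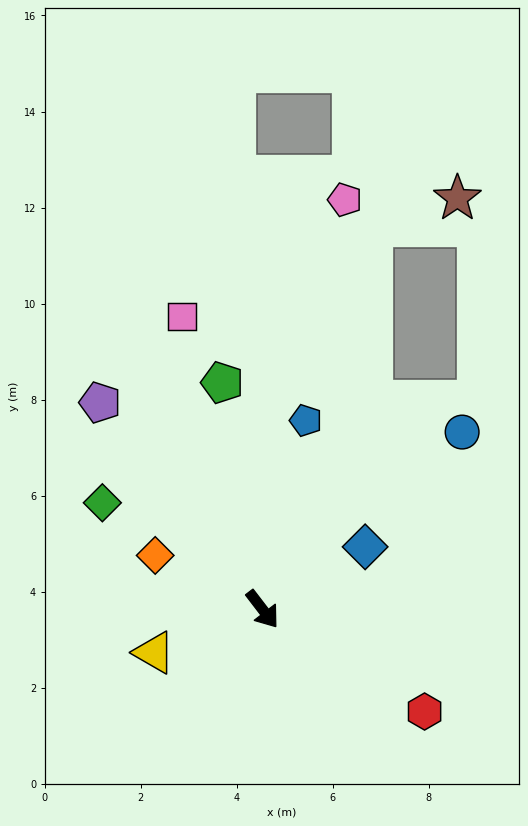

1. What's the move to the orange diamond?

turn right 154°, forward 2.5 m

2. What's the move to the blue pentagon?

turn left 130°, forward 4.0 m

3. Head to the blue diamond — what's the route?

turn left 84°, forward 2.5 m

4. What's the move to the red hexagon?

turn left 20°, forward 4.0 m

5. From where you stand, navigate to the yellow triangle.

turn right 106°, forward 2.4 m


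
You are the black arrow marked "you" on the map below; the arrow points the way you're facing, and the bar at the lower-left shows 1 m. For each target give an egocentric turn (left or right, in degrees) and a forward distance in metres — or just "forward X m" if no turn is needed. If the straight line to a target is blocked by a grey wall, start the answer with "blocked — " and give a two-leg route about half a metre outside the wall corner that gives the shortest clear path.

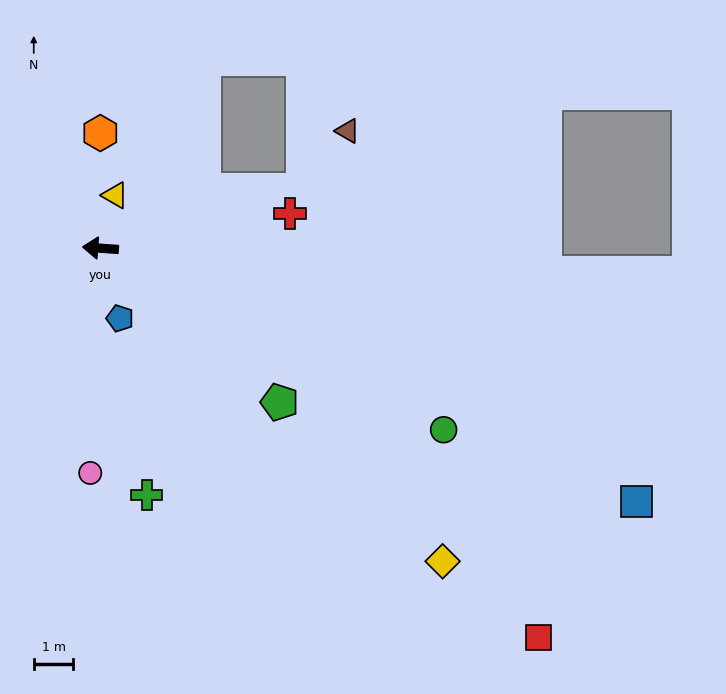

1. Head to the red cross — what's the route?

turn right 166°, forward 4.9 m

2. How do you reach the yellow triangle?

turn right 101°, forward 1.4 m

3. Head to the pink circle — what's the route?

turn left 91°, forward 5.7 m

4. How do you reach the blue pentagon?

turn left 110°, forward 1.8 m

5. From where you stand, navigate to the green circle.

turn left 156°, forward 9.8 m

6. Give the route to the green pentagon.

turn left 143°, forward 6.0 m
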